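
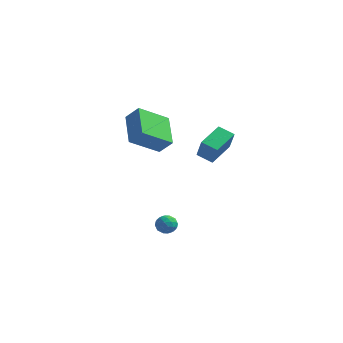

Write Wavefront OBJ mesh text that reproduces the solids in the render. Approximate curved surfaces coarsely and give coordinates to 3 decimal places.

v 1.376 -1.903 1.501
v 0.21 -3.131 2.583
v 0.441 -0.248 2.371
v -0.725 -1.476 3.453
v 2.125 -1.904 2.307
v 0.959 -3.132 3.389
v 1.19 -0.249 3.177
v 0.024 -1.477 4.259
v 1.977 -1.246 -3.881
v 2.313 -1.769 -4.038
v 1.107 -1.811 -3.862
v 1.443 -2.334 -4.019
v 1.518 -2.065 -3.441
v 2.056 -1.716 -3.453
v 1.364 -1.864 -4.447
v 1.902 -1.515 -4.459
v 1.935 -2.151 -4.387
v 2.029 -2.276 -3.765
v 1.391 -1.304 -4.135
v 1.485 -1.429 -3.513
v 2.222 -1.458 -3.961
v 1.198 -2.122 -3.939
v 1.242 -1.964 -3.599
v 1.44 -2.272 -3.691
v 2.07 -1.427 -3.617
v 2.268 -1.735 -3.709
v 1.8 -1.909 -3.358
v 1.152 -1.845 -4.191
v 1.35 -2.153 -4.283
v 1.98 -1.308 -4.209
v 2.178 -1.616 -4.301
v 1.62 -1.671 -4.542
v 2.197 -1.99 -4.259
v 1.685 -2.322 -4.247
v 1.639 -2.045 -4.499
v 1.955 -1.84 -4.506
v 2.252 -2.064 -3.893
v 1.741 -2.395 -3.882
v 1.785 -2.238 -3.542
v 2.101 -2.032 -3.549
v 2.03 -2.288 -4.099
v 1.679 -1.185 -4.018
v 1.168 -1.516 -4.007
v 1.319 -1.548 -4.351
v 1.635 -1.342 -4.358
v 1.735 -1.258 -3.653
v 1.223 -1.59 -3.641
v 1.465 -1.74 -3.394
v 1.781 -1.535 -3.401
v 1.39 -1.292 -3.801
v 2.616 0.144 0.547
v 3.054 -0.299 1.779
v 2.936 1.777 1.02
v 3.374 1.335 2.252
v 3.546 0.065 0.188
v 3.984 -0.377 1.42
v 3.866 1.699 0.661
v 4.304 1.256 1.893
f 2 4 1
f 5 2 1
f 1 4 3
f 3 5 1
f 2 8 4
f 6 2 5
f 6 8 2
f 4 8 3
f 7 5 3
f 3 8 7
f 7 6 5
f 8 6 7
f 9 46 25
f 46 20 49
f 25 49 14
f 46 49 25
f 9 25 21
f 25 14 26
f 21 26 10
f 25 26 21
f 9 21 30
f 21 10 31
f 30 31 16
f 21 31 30
f 9 30 42
f 30 16 45
f 42 45 19
f 30 45 42
f 9 42 46
f 42 19 50
f 46 50 20
f 42 50 46
f 10 26 37
f 26 14 40
f 37 40 18
f 26 40 37
f 14 49 27
f 49 20 48
f 27 48 13
f 49 48 27
f 20 50 47
f 50 19 43
f 47 43 11
f 50 43 47
f 19 45 44
f 45 16 32
f 44 32 15
f 45 32 44
f 16 31 36
f 31 10 33
f 36 33 17
f 31 33 36
f 12 38 24
f 38 18 39
f 24 39 13
f 38 39 24
f 12 24 22
f 24 13 23
f 22 23 11
f 24 23 22
f 12 22 29
f 22 11 28
f 29 28 15
f 22 28 29
f 12 29 34
f 29 15 35
f 34 35 17
f 29 35 34
f 12 34 38
f 34 17 41
f 38 41 18
f 34 41 38
f 13 39 27
f 39 18 40
f 27 40 14
f 39 40 27
f 11 23 47
f 23 13 48
f 47 48 20
f 23 48 47
f 15 28 44
f 28 11 43
f 44 43 19
f 28 43 44
f 17 35 36
f 35 15 32
f 36 32 16
f 35 32 36
f 18 41 37
f 41 17 33
f 37 33 10
f 41 33 37
f 52 54 51
f 55 52 51
f 51 54 53
f 53 55 51
f 52 58 54
f 56 52 55
f 56 58 52
f 54 58 53
f 57 55 53
f 53 58 57
f 57 56 55
f 58 56 57



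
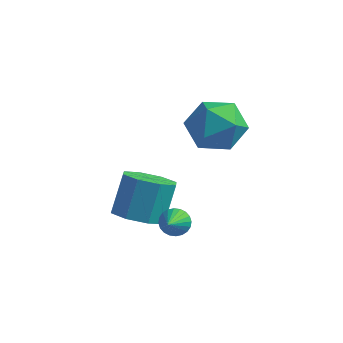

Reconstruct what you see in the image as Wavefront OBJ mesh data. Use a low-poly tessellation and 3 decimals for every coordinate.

v 1.323 3.208 0.912
v 2.355 2.642 0.886
v 0.425 1.558 1.234
v 1.457 0.992 1.208
v 1.208 1.722 2.098
v 1.763 2.741 1.899
v 1.017 1.459 0.221
v 1.572 2.478 0.022
v 2.166 1.56 0.459
v 2.284 1.723 1.619
v 0.496 2.477 0.501
v 0.614 2.64 1.661
v 1.529 -1.364 -1.386
v 1.935 -1.088 -1.138
v 1.771 -2.396 -0.634
v 1.768 -1.037 -1.014
v 1.564 -1.035 -0.947
v 1.355 -1.084 -0.946
v 1.172 -1.175 -1.013
v 1.044 -1.295 -1.136
v 0.99 -1.425 -1.298
v 1.018 -1.547 -1.473
v 1.123 -1.64 -1.634
v 1.291 -1.691 -1.758
v 1.494 -1.693 -1.826
v 1.703 -1.644 -1.826
v 1.886 -1.553 -1.76
v 2.014 -1.433 -1.636
v 2.068 -1.302 -1.475
v 2.041 -1.181 -1.3
v 0.04 -1.122 -1.845
v 0.721 -1.723 -1.476
v 0.741 -0.859 -0.106
v 0.06 -0.258 -0.475
v 1.02 -1.143 -1.846
v 1.04 -0.279 -0.476
v 0.745 -0.55 -2.215
v 0.765 0.313 -0.845
v 0.057 -0.293 -2.368
v 0.077 0.571 -0.997
v -0.641 -0.521 -2.214
v -0.621 0.343 -0.844
v -0.94 -1.101 -1.844
v -0.92 -0.237 -0.474
v -0.665 -1.693 -1.475
v -0.645 -0.83 -0.105
v 0.023 -1.951 -1.323
v 0.043 -1.087 0.048
f 1 12 6
f 1 6 2
f 1 2 8
f 1 8 11
f 1 11 12
f 2 6 10
f 6 12 5
f 12 11 3
f 11 8 7
f 8 2 9
f 4 10 5
f 4 5 3
f 4 3 7
f 4 7 9
f 4 9 10
f 5 10 6
f 3 5 12
f 7 3 11
f 9 7 8
f 10 9 2
f 14 13 16
f 14 16 15
f 16 13 17
f 16 17 15
f 17 13 18
f 17 18 15
f 18 13 19
f 18 19 15
f 19 13 20
f 19 20 15
f 20 13 21
f 20 21 15
f 21 13 22
f 21 22 15
f 22 13 23
f 22 23 15
f 23 13 24
f 23 24 15
f 24 13 25
f 24 25 15
f 25 13 26
f 25 26 15
f 26 13 27
f 26 27 15
f 27 13 28
f 27 28 15
f 28 13 29
f 28 29 15
f 29 13 30
f 29 30 15
f 30 13 14
f 30 14 15
f 32 31 35
f 32 35 33
f 33 35 36
f 33 36 34
f 35 31 37
f 35 37 36
f 36 37 38
f 36 38 34
f 37 31 39
f 37 39 38
f 38 39 40
f 38 40 34
f 39 31 41
f 39 41 40
f 40 41 42
f 40 42 34
f 41 31 43
f 41 43 42
f 42 43 44
f 42 44 34
f 43 31 45
f 43 45 44
f 44 45 46
f 44 46 34
f 45 31 47
f 45 47 46
f 46 47 48
f 46 48 34
f 47 31 32
f 47 32 48
f 48 32 33
f 48 33 34



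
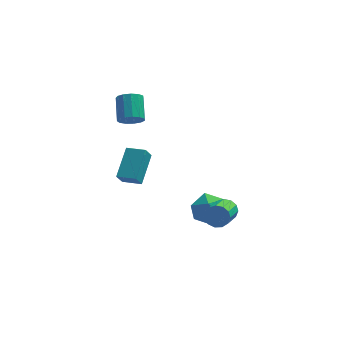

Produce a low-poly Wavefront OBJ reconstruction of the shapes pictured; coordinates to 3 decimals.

v 2.179 1.279 -4.082
v 2.963 1.01 -4.919
v 2.877 -0.11 -2.981
v 3.661 -0.379 -3.818
v 3.755 0.635 -3.227
v 3.323 1.494 -3.907
v 2.517 -0.594 -3.993
v 2.085 0.265 -4.673
v 3.172 -0.147 -4.863
v 3.937 0.613 -4.39
v 1.903 0.287 -3.51
v 2.668 1.047 -3.037
v 3.798 -1.681 -2.131
v 4.111 -1.448 -1.514
v 3.656 -3.066 -0.672
v 3.342 -3.299 -1.289
v 3.718 -1.329 -1.497
v 3.263 -2.947 -0.655
v 3.35 -1.321 -1.68
v 2.895 -2.939 -0.838
v 3.124 -1.427 -2.007
v 2.669 -3.045 -1.165
v 3.112 -1.614 -2.373
v 2.657 -3.232 -1.531
v 3.317 -1.823 -2.663
v 2.862 -3.441 -1.82
v 3.675 -1.986 -2.783
v 3.22 -3.604 -1.941
v 4.072 -2.052 -2.697
v 3.617 -3.67 -1.854
v 4.381 -2.001 -2.431
v 3.926 -3.619 -1.588
v 4.505 -1.848 -2.069
v 4.05 -3.466 -1.227
v 4.405 -1.642 -1.728
v 3.95 -3.26 -0.886
v -1.422 1.602 2.787
v -0.903 1.963 2.33
v -1.018 3.299 3.257
v -1.538 2.938 3.713
v -1.299 2.048 2.159
v -1.414 3.384 3.085
v -1.734 1.991 2.187
v -1.849 3.327 3.113
v -2.07 1.811 2.405
v -2.185 3.147 3.332
v -2.2 1.564 2.745
v -2.316 2.9 3.671
v -2.084 1.329 3.097
v -2.199 2.665 4.024
v -1.757 1.181 3.352
v -1.873 2.517 4.278
v -1.324 1.167 3.426
v -1.44 2.503 4.353
v -0.923 1.29 3.298
v -1.038 2.626 4.225
v -0.68 1.513 3.007
v -0.795 2.849 3.934
v -0.672 1.764 2.647
v -0.788 3.1 3.573
v -1.221 1.985 -2.643
v -0.713 3.737 -1.505
v -2.354 2.429 -2.819
v -1.847 4.18 -1.681
v -0.913 2.44 -3.479
v -0.406 4.191 -2.341
v -2.047 2.883 -3.655
v -1.539 4.635 -2.517
f 1 12 6
f 1 6 2
f 1 2 8
f 1 8 11
f 1 11 12
f 2 6 10
f 6 12 5
f 12 11 3
f 11 8 7
f 8 2 9
f 4 10 5
f 4 5 3
f 4 3 7
f 4 7 9
f 4 9 10
f 5 10 6
f 3 5 12
f 7 3 11
f 9 7 8
f 10 9 2
f 14 13 17
f 14 17 15
f 15 17 18
f 15 18 16
f 17 13 19
f 17 19 18
f 18 19 20
f 18 20 16
f 19 13 21
f 19 21 20
f 20 21 22
f 20 22 16
f 21 13 23
f 21 23 22
f 22 23 24
f 22 24 16
f 23 13 25
f 23 25 24
f 24 25 26
f 24 26 16
f 25 13 27
f 25 27 26
f 26 27 28
f 26 28 16
f 27 13 29
f 27 29 28
f 28 29 30
f 28 30 16
f 29 13 31
f 29 31 30
f 30 31 32
f 30 32 16
f 31 13 33
f 31 33 32
f 32 33 34
f 32 34 16
f 33 13 35
f 33 35 34
f 34 35 36
f 34 36 16
f 35 13 14
f 35 14 36
f 36 14 15
f 36 15 16
f 38 37 41
f 38 41 39
f 39 41 42
f 39 42 40
f 41 37 43
f 41 43 42
f 42 43 44
f 42 44 40
f 43 37 45
f 43 45 44
f 44 45 46
f 44 46 40
f 45 37 47
f 45 47 46
f 46 47 48
f 46 48 40
f 47 37 49
f 47 49 48
f 48 49 50
f 48 50 40
f 49 37 51
f 49 51 50
f 50 51 52
f 50 52 40
f 51 37 53
f 51 53 52
f 52 53 54
f 52 54 40
f 53 37 55
f 53 55 54
f 54 55 56
f 54 56 40
f 55 37 57
f 55 57 56
f 56 57 58
f 56 58 40
f 57 37 59
f 57 59 58
f 58 59 60
f 58 60 40
f 59 37 38
f 59 38 60
f 60 38 39
f 60 39 40
f 62 64 61
f 65 62 61
f 61 64 63
f 63 65 61
f 62 68 64
f 66 62 65
f 66 68 62
f 64 68 63
f 67 65 63
f 63 68 67
f 67 66 65
f 68 66 67



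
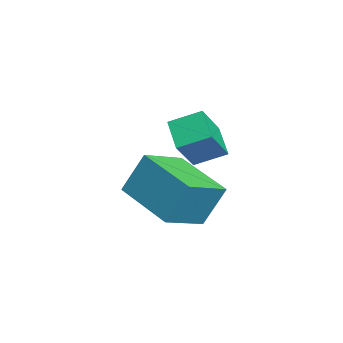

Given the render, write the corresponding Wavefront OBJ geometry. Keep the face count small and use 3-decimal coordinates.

v 2.68 -3.525 -1.098
v 2.729 -2.887 0.236
v 1.701 -2.474 -1.565
v 1.75 -1.836 -0.23
v 4.27 -2.324 -1.73
v 4.319 -1.686 -0.395
v 3.291 -1.273 -2.196
v 3.34 -0.635 -0.862
v -0.399 -1.703 -0.218
v 0.419 -2.217 0.739
v -0.308 -0.698 0.244
v 0.51 -1.212 1.201
v 0.57 -1.468 -0.921
v 1.388 -1.982 0.036
v 0.661 -0.463 -0.459
v 1.479 -0.977 0.498
f 2 4 1
f 5 2 1
f 1 4 3
f 3 5 1
f 2 8 4
f 6 2 5
f 6 8 2
f 4 8 3
f 7 5 3
f 3 8 7
f 7 6 5
f 8 6 7
f 10 12 9
f 13 10 9
f 9 12 11
f 11 13 9
f 10 16 12
f 14 10 13
f 14 16 10
f 12 16 11
f 15 13 11
f 11 16 15
f 15 14 13
f 16 14 15



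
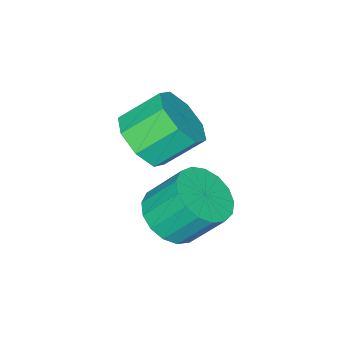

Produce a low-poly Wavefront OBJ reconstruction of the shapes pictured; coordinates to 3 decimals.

v -1.966 -1.052 -0.177
v -1.238 -1.195 0.621
v -2.166 -0.371 1.615
v -2.894 -0.228 0.817
v -1.095 -0.502 0.18
v -2.023 0.322 1.174
v -1.463 -0.131 -0.471
v -2.391 0.693 0.523
v -2.125 -0.299 -0.949
v -3.053 0.524 0.045
v -2.694 -0.909 -0.975
v -3.622 -0.085 0.019
v -2.837 -1.602 -0.534
v -3.765 -0.778 0.46
v -2.469 -1.973 0.117
v -3.397 -1.149 1.111
v -1.807 -1.804 0.595
v -2.735 -0.981 1.589
v -1.584 0.388 -2.627
v -1.049 -0.268 -1.972
v -1.501 0.677 -0.658
v -2.036 1.332 -1.313
v -0.701 0.084 -2.105
v -1.153 1.029 -0.791
v -0.555 0.505 -2.357
v -1.007 1.449 -1.044
v -0.645 0.899 -2.672
v -1.097 1.844 -1.358
v -0.95 1.176 -2.976
v -1.402 2.121 -1.662
v -1.401 1.272 -3.2
v -1.852 2.217 -1.886
v -1.893 1.166 -3.293
v -2.345 2.111 -1.979
v -2.314 0.882 -3.233
v -2.766 1.826 -1.919
v -2.569 0.484 -3.035
v -3.02 1.429 -1.721
v -2.597 0.064 -2.743
v -3.049 1.009 -1.429
v -2.394 -0.282 -2.424
v -2.846 0.663 -1.11
v -2.005 -0.474 -2.152
v -2.457 0.471 -0.838
v -1.52 -0.469 -1.989
v -1.971 0.476 -0.675
f 2 1 5
f 2 5 3
f 3 5 6
f 3 6 4
f 5 1 7
f 5 7 6
f 6 7 8
f 6 8 4
f 7 1 9
f 7 9 8
f 8 9 10
f 8 10 4
f 9 1 11
f 9 11 10
f 10 11 12
f 10 12 4
f 11 1 13
f 11 13 12
f 12 13 14
f 12 14 4
f 13 1 15
f 13 15 14
f 14 15 16
f 14 16 4
f 15 1 17
f 15 17 16
f 16 17 18
f 16 18 4
f 17 1 2
f 17 2 18
f 18 2 3
f 18 3 4
f 20 19 23
f 20 23 21
f 21 23 24
f 21 24 22
f 23 19 25
f 23 25 24
f 24 25 26
f 24 26 22
f 25 19 27
f 25 27 26
f 26 27 28
f 26 28 22
f 27 19 29
f 27 29 28
f 28 29 30
f 28 30 22
f 29 19 31
f 29 31 30
f 30 31 32
f 30 32 22
f 31 19 33
f 31 33 32
f 32 33 34
f 32 34 22
f 33 19 35
f 33 35 34
f 34 35 36
f 34 36 22
f 35 19 37
f 35 37 36
f 36 37 38
f 36 38 22
f 37 19 39
f 37 39 38
f 38 39 40
f 38 40 22
f 39 19 41
f 39 41 40
f 40 41 42
f 40 42 22
f 41 19 43
f 41 43 42
f 42 43 44
f 42 44 22
f 43 19 45
f 43 45 44
f 44 45 46
f 44 46 22
f 45 19 20
f 45 20 46
f 46 20 21
f 46 21 22



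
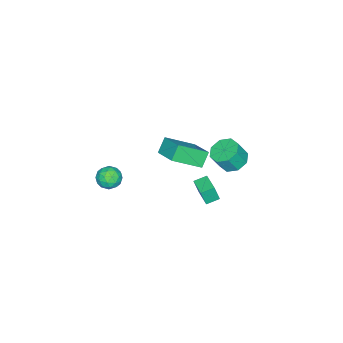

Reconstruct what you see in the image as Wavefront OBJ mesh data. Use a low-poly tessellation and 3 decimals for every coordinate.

v -4.484 0.012 -4.268
v -4.304 -0.271 -3.137
v -3.575 1.032 -4.158
v -3.396 0.749 -3.026
v -3.824 -0.549 -4.514
v -3.645 -0.832 -3.382
v -2.916 0.471 -4.403
v -2.736 0.188 -3.272
v -2.831 2.309 1.012
v -2.277 1.681 0.563
v -1.775 1.283 1.74
v -2.329 1.911 2.188
v -1.955 2.328 0.644
v -1.453 1.93 1.821
v -2.147 2.964 0.941
v -1.644 2.566 2.117
v -2.739 3.216 1.279
v -2.236 2.818 2.455
v -3.385 2.937 1.46
v -2.883 2.539 2.637
v -3.707 2.29 1.379
v -3.205 1.892 2.556
v -3.516 1.654 1.083
v -3.013 1.256 2.259
v -2.924 1.402 0.745
v -2.421 1.004 1.921
v 1.512 -2.901 0.522
v 2.038 -3.537 0.681
v 0.942 -3.623 -0.481
v 1.468 -4.259 -0.322
v 0.866 -4.063 0.232
v 1.218 -3.616 0.851
v 1.762 -3.544 -0.651
v 2.114 -3.097 -0.032
v 2.193 -3.934 -0.044
v 1.639 -4.255 0.502
v 1.341 -2.905 -0.302
v 0.787 -3.226 0.244
v 1.825 -3.155 0.69
v 1.155 -4.005 -0.49
v 0.801 -3.889 -0.164
v 1.11 -4.263 -0.071
v 1.343 -3.202 0.79
v 1.652 -3.576 0.883
v 0.963 -3.885 0.619
v 1.328 -3.584 -0.683
v 1.637 -3.958 -0.59
v 1.87 -2.897 0.271
v 2.179 -3.271 0.364
v 2.017 -3.275 -0.419
v 2.225 -3.763 0.357
v 1.89 -4.188 -0.232
v 2.063 -3.767 -0.426
v 2.27 -3.504 -0.062
v 1.899 -3.952 0.678
v 1.565 -4.376 0.088
v 1.211 -4.261 0.414
v 1.418 -3.998 0.778
v 1.99 -4.185 0.252
v 1.415 -2.784 0.112
v 1.081 -3.208 -0.478
v 1.562 -3.162 -0.578
v 1.769 -2.899 -0.214
v 1.09 -2.972 0.432
v 0.755 -3.397 -0.157
v 0.71 -3.656 0.262
v 0.917 -3.393 0.626
v 0.99 -2.975 -0.052
v 0.458 -0.415 4.624
v 1.297 0.961 5.281
v -0.767 0.852 3.538
v 0.072 2.227 4.195
v 1.168 -0.447 3.785
v 2.007 0.928 4.442
v -0.057 0.819 2.699
v 0.782 2.195 3.356
f 2 4 1
f 5 2 1
f 1 4 3
f 3 5 1
f 2 8 4
f 6 2 5
f 6 8 2
f 4 8 3
f 7 5 3
f 3 8 7
f 7 6 5
f 8 6 7
f 10 9 13
f 10 13 11
f 11 13 14
f 11 14 12
f 13 9 15
f 13 15 14
f 14 15 16
f 14 16 12
f 15 9 17
f 15 17 16
f 16 17 18
f 16 18 12
f 17 9 19
f 17 19 18
f 18 19 20
f 18 20 12
f 19 9 21
f 19 21 20
f 20 21 22
f 20 22 12
f 21 9 23
f 21 23 22
f 22 23 24
f 22 24 12
f 23 9 25
f 23 25 24
f 24 25 26
f 24 26 12
f 25 9 10
f 25 10 26
f 26 10 11
f 26 11 12
f 27 64 43
f 64 38 67
f 43 67 32
f 64 67 43
f 27 43 39
f 43 32 44
f 39 44 28
f 43 44 39
f 27 39 48
f 39 28 49
f 48 49 34
f 39 49 48
f 27 48 60
f 48 34 63
f 60 63 37
f 48 63 60
f 27 60 64
f 60 37 68
f 64 68 38
f 60 68 64
f 28 44 55
f 44 32 58
f 55 58 36
f 44 58 55
f 32 67 45
f 67 38 66
f 45 66 31
f 67 66 45
f 38 68 65
f 68 37 61
f 65 61 29
f 68 61 65
f 37 63 62
f 63 34 50
f 62 50 33
f 63 50 62
f 34 49 54
f 49 28 51
f 54 51 35
f 49 51 54
f 30 56 42
f 56 36 57
f 42 57 31
f 56 57 42
f 30 42 40
f 42 31 41
f 40 41 29
f 42 41 40
f 30 40 47
f 40 29 46
f 47 46 33
f 40 46 47
f 30 47 52
f 47 33 53
f 52 53 35
f 47 53 52
f 30 52 56
f 52 35 59
f 56 59 36
f 52 59 56
f 31 57 45
f 57 36 58
f 45 58 32
f 57 58 45
f 29 41 65
f 41 31 66
f 65 66 38
f 41 66 65
f 33 46 62
f 46 29 61
f 62 61 37
f 46 61 62
f 35 53 54
f 53 33 50
f 54 50 34
f 53 50 54
f 36 59 55
f 59 35 51
f 55 51 28
f 59 51 55
f 70 72 69
f 73 70 69
f 69 72 71
f 71 73 69
f 70 76 72
f 74 70 73
f 74 76 70
f 72 76 71
f 75 73 71
f 71 76 75
f 75 74 73
f 76 74 75



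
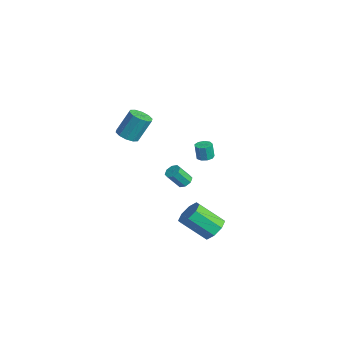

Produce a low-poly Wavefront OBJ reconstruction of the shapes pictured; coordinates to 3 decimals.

v 3.767 0.711 -4.27
v 4.501 0.878 -3.707
v 3.767 -0.485 -2.347
v 3.033 -0.651 -2.91
v 3.945 1.313 -3.57
v 3.211 -0.049 -2.211
v 3.285 1.396 -3.844
v 2.551 0.034 -2.484
v 2.907 1.078 -4.366
v 2.173 -0.285 -3.007
v 3.033 0.545 -4.833
v 2.299 -0.818 -3.473
v 3.589 0.109 -4.969
v 2.855 -1.253 -3.61
v 4.249 0.026 -4.696
v 3.515 -1.336 -3.336
v 4.627 0.345 -4.173
v 3.893 -1.018 -2.814
v 0.665 -3.628 3.105
v 1.35 -3.949 3.249
v 1.419 -3.093 4.82
v 0.735 -2.772 4.675
v 1.426 -3.537 3.022
v 1.495 -2.682 4.593
v 1.211 -3.161 2.826
v 1.28 -2.305 4.397
v 0.787 -2.963 2.737
v 0.856 -2.107 4.307
v 0.317 -3.018 2.788
v 0.387 -2.163 4.359
v -0.019 -3.307 2.96
v 0.05 -2.451 4.531
v -0.095 -3.718 3.187
v -0.026 -2.863 4.758
v 0.12 -4.095 3.383
v 0.189 -3.239 4.954
v 0.544 -4.293 3.473
v 0.613 -3.437 5.043
v 1.013 -4.237 3.421
v 1.083 -3.382 4.992
v -1.528 2.231 -1.401
v -1.046 2.528 -1.334
v -1.13 2.427 -0.273
v -1.612 2.129 -0.339
v -1.353 2.769 -1.336
v -1.437 2.668 -0.274
v -1.741 2.758 -1.368
v -1.825 2.657 -0.306
v -2.03 2.5 -1.415
v -2.114 2.399 -0.353
v -2.084 2.116 -1.456
v -2.168 2.015 -0.394
v -1.877 1.786 -1.471
v -1.962 1.685 -0.409
v -1.508 1.663 -1.453
v -1.592 1.562 -0.391
v -1.147 1.806 -1.411
v -1.232 1.705 -0.349
v -0.965 2.148 -1.364
v -1.049 2.047 -0.302
v -0.189 0.349 -2.368
v 0.318 0.535 -2.22
v 0.296 -0.264 -1.144
v -0.211 -0.449 -1.292
v 0.002 0.77 -2.052
v -0.02 -0.028 -0.976
v -0.426 0.759 -2.069
v -0.449 -0.04 -0.993
v -0.715 0.508 -2.261
v -0.738 -0.291 -1.185
v -0.696 0.164 -2.516
v -0.718 -0.635 -1.44
v -0.38 -0.072 -2.684
v -0.402 -0.87 -1.608
v 0.049 -0.06 -2.667
v 0.026 -0.859 -1.591
v 0.338 0.191 -2.475
v 0.315 -0.608 -1.399
f 2 1 5
f 2 5 3
f 3 5 6
f 3 6 4
f 5 1 7
f 5 7 6
f 6 7 8
f 6 8 4
f 7 1 9
f 7 9 8
f 8 9 10
f 8 10 4
f 9 1 11
f 9 11 10
f 10 11 12
f 10 12 4
f 11 1 13
f 11 13 12
f 12 13 14
f 12 14 4
f 13 1 15
f 13 15 14
f 14 15 16
f 14 16 4
f 15 1 17
f 15 17 16
f 16 17 18
f 16 18 4
f 17 1 2
f 17 2 18
f 18 2 3
f 18 3 4
f 20 19 23
f 20 23 21
f 21 23 24
f 21 24 22
f 23 19 25
f 23 25 24
f 24 25 26
f 24 26 22
f 25 19 27
f 25 27 26
f 26 27 28
f 26 28 22
f 27 19 29
f 27 29 28
f 28 29 30
f 28 30 22
f 29 19 31
f 29 31 30
f 30 31 32
f 30 32 22
f 31 19 33
f 31 33 32
f 32 33 34
f 32 34 22
f 33 19 35
f 33 35 34
f 34 35 36
f 34 36 22
f 35 19 37
f 35 37 36
f 36 37 38
f 36 38 22
f 37 19 39
f 37 39 38
f 38 39 40
f 38 40 22
f 39 19 20
f 39 20 40
f 40 20 21
f 40 21 22
f 42 41 45
f 42 45 43
f 43 45 46
f 43 46 44
f 45 41 47
f 45 47 46
f 46 47 48
f 46 48 44
f 47 41 49
f 47 49 48
f 48 49 50
f 48 50 44
f 49 41 51
f 49 51 50
f 50 51 52
f 50 52 44
f 51 41 53
f 51 53 52
f 52 53 54
f 52 54 44
f 53 41 55
f 53 55 54
f 54 55 56
f 54 56 44
f 55 41 57
f 55 57 56
f 56 57 58
f 56 58 44
f 57 41 59
f 57 59 58
f 58 59 60
f 58 60 44
f 59 41 42
f 59 42 60
f 60 42 43
f 60 43 44
f 62 61 65
f 62 65 63
f 63 65 66
f 63 66 64
f 65 61 67
f 65 67 66
f 66 67 68
f 66 68 64
f 67 61 69
f 67 69 68
f 68 69 70
f 68 70 64
f 69 61 71
f 69 71 70
f 70 71 72
f 70 72 64
f 71 61 73
f 71 73 72
f 72 73 74
f 72 74 64
f 73 61 75
f 73 75 74
f 74 75 76
f 74 76 64
f 75 61 77
f 75 77 76
f 76 77 78
f 76 78 64
f 77 61 62
f 77 62 78
f 78 62 63
f 78 63 64



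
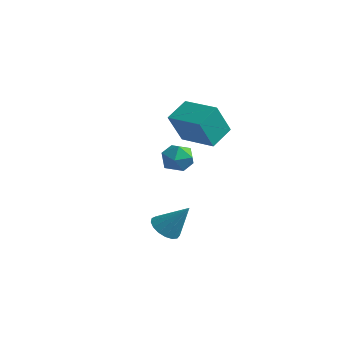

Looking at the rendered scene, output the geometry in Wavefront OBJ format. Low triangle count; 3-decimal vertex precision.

v -1.813 3.879 -0.055
v -0.921 4.36 -0.169
v -1.339 2.74 -1.151
v -0.447 3.221 -1.265
v -0.661 2.745 -0.389
v -0.954 3.449 0.289
v -1.306 3.651 -1.609
v -1.599 4.355 -0.931
v -0.608 4.219 -1.129
v -0.209 3.66 -0.375
v -2.051 3.44 -0.945
v -1.652 2.881 -0.191
v 0.233 0.95 -4.304
v 0.992 0.584 -4.697
v 1.347 1.53 -2.696
v 0.987 1.003 -4.846
v 0.81 1.411 -4.87
v 0.5 1.713 -4.764
v 0.129 1.84 -4.553
v -0.218 1.764 -4.285
v -0.461 1.501 -4.021
v -0.546 1.111 -3.822
v -0.452 0.685 -3.734
v -0.202 0.32 -3.776
v 0.149 0.099 -3.939
v 0.518 0.073 -4.185
v 0.823 0.248 -4.459
v -0.555 3.215 1.041
v -0.76 2.324 2.876
v -0.559 4.627 1.727
v -0.764 3.736 3.562
v 1.604 3.124 1.238
v 1.399 2.233 3.073
v 1.6 4.536 1.924
v 1.395 3.645 3.759
f 1 12 6
f 1 6 2
f 1 2 8
f 1 8 11
f 1 11 12
f 2 6 10
f 6 12 5
f 12 11 3
f 11 8 7
f 8 2 9
f 4 10 5
f 4 5 3
f 4 3 7
f 4 7 9
f 4 9 10
f 5 10 6
f 3 5 12
f 7 3 11
f 9 7 8
f 10 9 2
f 14 13 16
f 14 16 15
f 16 13 17
f 16 17 15
f 17 13 18
f 17 18 15
f 18 13 19
f 18 19 15
f 19 13 20
f 19 20 15
f 20 13 21
f 20 21 15
f 21 13 22
f 21 22 15
f 22 13 23
f 22 23 15
f 23 13 24
f 23 24 15
f 24 13 25
f 24 25 15
f 25 13 26
f 25 26 15
f 26 13 27
f 26 27 15
f 27 13 14
f 27 14 15
f 29 31 28
f 32 29 28
f 28 31 30
f 30 32 28
f 29 35 31
f 33 29 32
f 33 35 29
f 31 35 30
f 34 32 30
f 30 35 34
f 34 33 32
f 35 33 34



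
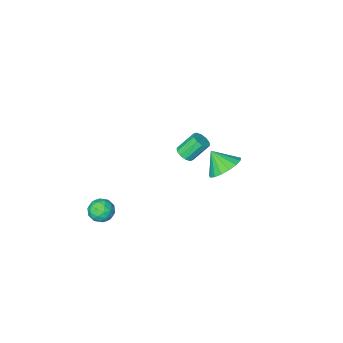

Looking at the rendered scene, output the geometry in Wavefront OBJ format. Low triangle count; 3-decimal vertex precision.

v 0.134 1.286 2.413
v 0.354 0.924 2.697
v -0.375 1.232 3.652
v -0.594 1.594 3.367
v 0.517 1.19 2.736
v -0.212 1.498 3.69
v 0.535 1.493 2.651
v -0.194 1.801 3.606
v 0.399 1.717 2.476
v -0.33 2.025 3.43
v 0.163 1.777 2.276
v -0.566 2.084 3.231
v -0.085 1.648 2.128
v -0.814 1.956 3.083
v -0.248 1.382 2.09
v -0.977 1.69 3.044
v -0.266 1.079 2.174
v -0.995 1.387 3.129
v -0.13 0.855 2.35
v -0.859 1.163 3.304
v 0.106 0.796 2.549
v -0.623 1.103 3.504
v -3.439 -0.498 -1.97
v -2.701 -0.809 -2.518
v -3.101 -1.282 -1.07
v -2.52 -0.455 -2.277
v -2.549 -0.112 -1.967
v -2.782 0.144 -1.657
v -3.166 0.252 -1.419
v -3.612 0.188 -1.307
v -4.018 -0.032 -1.347
v -4.292 -0.36 -1.529
v -4.37 -0.719 -1.813
v -4.235 -1.028 -2.132
v -3.917 -1.215 -2.415
v -3.49 -1.238 -2.595
v -3.051 -1.091 -2.632
v 2.148 -1.921 -3.616
v 2.686 -1.753 -4.089
v 2.614 -3.007 -3.471
v 3.152 -2.839 -3.944
v 3.127 -2.513 -3.285
v 2.838 -1.841 -3.375
v 2.462 -2.919 -4.185
v 2.173 -2.247 -4.275
v 2.88 -2.37 -4.441
v 3.291 -2.119 -3.884
v 2.009 -2.641 -3.676
v 2.42 -2.39 -3.119
v 2.376 -1.742 -3.865
v 2.924 -3.018 -3.695
v 2.909 -2.827 -3.307
v 3.225 -2.728 -3.585
v 2.466 -1.793 -3.445
v 2.782 -1.695 -3.723
v 3.041 -2.141 -3.251
v 2.518 -3.065 -3.837
v 2.834 -2.967 -4.115
v 2.075 -2.032 -3.975
v 2.391 -1.933 -4.253
v 2.259 -2.619 -4.309
v 2.806 -2.005 -4.35
v 3.08 -2.644 -4.265
v 2.674 -2.691 -4.407
v 2.505 -2.296 -4.46
v 3.048 -1.858 -4.023
v 3.322 -2.496 -3.938
v 3.307 -2.305 -3.55
v 3.138 -1.91 -3.603
v 3.162 -2.22 -4.23
v 1.978 -2.264 -3.622
v 2.252 -2.902 -3.537
v 2.162 -2.85 -3.957
v 1.993 -2.455 -4.01
v 2.22 -2.116 -3.295
v 2.494 -2.755 -3.21
v 2.795 -2.464 -3.1
v 2.626 -2.069 -3.153
v 2.138 -2.54 -3.33
f 2 1 5
f 2 5 3
f 3 5 6
f 3 6 4
f 5 1 7
f 5 7 6
f 6 7 8
f 6 8 4
f 7 1 9
f 7 9 8
f 8 9 10
f 8 10 4
f 9 1 11
f 9 11 10
f 10 11 12
f 10 12 4
f 11 1 13
f 11 13 12
f 12 13 14
f 12 14 4
f 13 1 15
f 13 15 14
f 14 15 16
f 14 16 4
f 15 1 17
f 15 17 16
f 16 17 18
f 16 18 4
f 17 1 19
f 17 19 18
f 18 19 20
f 18 20 4
f 19 1 21
f 19 21 20
f 20 21 22
f 20 22 4
f 21 1 2
f 21 2 22
f 22 2 3
f 22 3 4
f 24 23 26
f 24 26 25
f 26 23 27
f 26 27 25
f 27 23 28
f 27 28 25
f 28 23 29
f 28 29 25
f 29 23 30
f 29 30 25
f 30 23 31
f 30 31 25
f 31 23 32
f 31 32 25
f 32 23 33
f 32 33 25
f 33 23 34
f 33 34 25
f 34 23 35
f 34 35 25
f 35 23 36
f 35 36 25
f 36 23 37
f 36 37 25
f 37 23 24
f 37 24 25
f 38 75 54
f 75 49 78
f 54 78 43
f 75 78 54
f 38 54 50
f 54 43 55
f 50 55 39
f 54 55 50
f 38 50 59
f 50 39 60
f 59 60 45
f 50 60 59
f 38 59 71
f 59 45 74
f 71 74 48
f 59 74 71
f 38 71 75
f 71 48 79
f 75 79 49
f 71 79 75
f 39 55 66
f 55 43 69
f 66 69 47
f 55 69 66
f 43 78 56
f 78 49 77
f 56 77 42
f 78 77 56
f 49 79 76
f 79 48 72
f 76 72 40
f 79 72 76
f 48 74 73
f 74 45 61
f 73 61 44
f 74 61 73
f 45 60 65
f 60 39 62
f 65 62 46
f 60 62 65
f 41 67 53
f 67 47 68
f 53 68 42
f 67 68 53
f 41 53 51
f 53 42 52
f 51 52 40
f 53 52 51
f 41 51 58
f 51 40 57
f 58 57 44
f 51 57 58
f 41 58 63
f 58 44 64
f 63 64 46
f 58 64 63
f 41 63 67
f 63 46 70
f 67 70 47
f 63 70 67
f 42 68 56
f 68 47 69
f 56 69 43
f 68 69 56
f 40 52 76
f 52 42 77
f 76 77 49
f 52 77 76
f 44 57 73
f 57 40 72
f 73 72 48
f 57 72 73
f 46 64 65
f 64 44 61
f 65 61 45
f 64 61 65
f 47 70 66
f 70 46 62
f 66 62 39
f 70 62 66



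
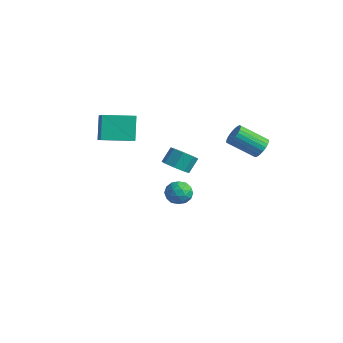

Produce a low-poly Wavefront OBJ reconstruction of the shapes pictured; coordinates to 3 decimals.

v -1.696 3.416 -3.144
v -0.789 3.567 -3.244
v -1.631 2.333 -4.176
v -0.724 2.484 -4.276
v -1.047 2.113 -3.493
v -1.087 2.782 -2.855
v -1.333 3.118 -4.565
v -1.373 3.787 -3.927
v -0.564 3.382 -4.123
v -0.388 2.761 -3.46
v -2.032 3.139 -3.96
v -1.856 2.518 -3.297
v -1.248 3.587 -3.104
v -1.172 2.313 -4.316
v -1.362 2.096 -3.856
v -0.829 2.184 -3.915
v -1.424 3.126 -2.875
v -0.89 3.214 -2.934
v -1.042 2.359 -3.08
v -1.53 2.686 -4.486
v -0.996 2.774 -4.545
v -1.591 3.716 -3.505
v -1.058 3.804 -3.564
v -1.378 3.541 -4.34
v -0.583 3.566 -3.679
v -0.545 2.93 -4.285
v -0.902 3.303 -4.455
v -0.926 3.696 -4.081
v -0.479 3.201 -3.289
v -0.441 2.565 -3.896
v -0.631 2.347 -3.435
v -0.655 2.74 -3.06
v -0.347 3.093 -3.806
v -1.979 3.335 -3.524
v -1.941 2.699 -4.131
v -1.765 3.16 -4.36
v -1.789 3.553 -3.985
v -1.875 2.97 -3.135
v -1.837 2.334 -3.741
v -1.494 2.204 -3.339
v -1.518 2.597 -2.965
v -2.073 2.807 -3.614
v -4.274 -0.812 1.108
v -4.979 -0.122 2.65
v -3.102 0.845 0.903
v -3.808 1.535 2.444
v -2.872 -1.675 2.136
v -3.578 -0.985 3.677
v -1.701 -0.018 1.93
v -2.406 0.672 3.472
v 4.368 4.449 2.322
v 4.87 3.892 2.302
v 3.674 2.774 3.397
v 3.172 3.331 3.418
v 4.955 4.037 2.542
v 3.759 2.919 3.637
v 4.95 4.244 2.749
v 3.754 3.126 3.844
v 4.857 4.483 2.89
v 3.661 3.364 3.986
v 4.689 4.716 2.945
v 3.493 3.598 4.041
v 4.472 4.909 2.906
v 3.276 3.79 4.001
v 4.24 5.032 2.777
v 3.044 3.913 3.873
v 4.027 5.066 2.579
v 2.831 3.947 3.675
v 3.866 5.006 2.343
v 2.67 3.888 3.438
v 3.781 4.861 2.103
v 2.585 3.743 3.198
v 3.786 4.654 1.896
v 2.59 3.536 2.991
v 3.879 4.416 1.754
v 2.683 3.297 2.85
v 4.047 4.182 1.699
v 2.851 3.064 2.795
v 4.264 3.99 1.739
v 3.068 2.871 2.834
v 4.496 3.867 1.867
v 3.3 2.748 2.963
v 4.709 3.833 2.065
v 3.513 2.714 3.161
v -0.579 2.131 -0.758
v -0.047 1.565 -0.266
v -0.089 2.322 0.651
v -0.621 2.889 0.158
v 0.327 2.032 -0.635
v 0.286 2.79 0.281
v 0.171 2.558 -1.077
v 0.129 3.316 -0.161
v -0.425 2.833 -1.332
v -0.466 3.591 -0.416
v -1.111 2.698 -1.251
v -1.153 3.455 -0.334
v -1.486 2.23 -0.881
v -1.527 2.988 0.035
v -1.329 1.704 -0.439
v -1.371 2.462 0.477
v -0.734 1.429 -0.184
v -0.775 2.187 0.732
f 1 38 17
f 38 12 41
f 17 41 6
f 38 41 17
f 1 17 13
f 17 6 18
f 13 18 2
f 17 18 13
f 1 13 22
f 13 2 23
f 22 23 8
f 13 23 22
f 1 22 34
f 22 8 37
f 34 37 11
f 22 37 34
f 1 34 38
f 34 11 42
f 38 42 12
f 34 42 38
f 2 18 29
f 18 6 32
f 29 32 10
f 18 32 29
f 6 41 19
f 41 12 40
f 19 40 5
f 41 40 19
f 12 42 39
f 42 11 35
f 39 35 3
f 42 35 39
f 11 37 36
f 37 8 24
f 36 24 7
f 37 24 36
f 8 23 28
f 23 2 25
f 28 25 9
f 23 25 28
f 4 30 16
f 30 10 31
f 16 31 5
f 30 31 16
f 4 16 14
f 16 5 15
f 14 15 3
f 16 15 14
f 4 14 21
f 14 3 20
f 21 20 7
f 14 20 21
f 4 21 26
f 21 7 27
f 26 27 9
f 21 27 26
f 4 26 30
f 26 9 33
f 30 33 10
f 26 33 30
f 5 31 19
f 31 10 32
f 19 32 6
f 31 32 19
f 3 15 39
f 15 5 40
f 39 40 12
f 15 40 39
f 7 20 36
f 20 3 35
f 36 35 11
f 20 35 36
f 9 27 28
f 27 7 24
f 28 24 8
f 27 24 28
f 10 33 29
f 33 9 25
f 29 25 2
f 33 25 29
f 44 46 43
f 47 44 43
f 43 46 45
f 45 47 43
f 44 50 46
f 48 44 47
f 48 50 44
f 46 50 45
f 49 47 45
f 45 50 49
f 49 48 47
f 50 48 49
f 52 51 55
f 52 55 53
f 53 55 56
f 53 56 54
f 55 51 57
f 55 57 56
f 56 57 58
f 56 58 54
f 57 51 59
f 57 59 58
f 58 59 60
f 58 60 54
f 59 51 61
f 59 61 60
f 60 61 62
f 60 62 54
f 61 51 63
f 61 63 62
f 62 63 64
f 62 64 54
f 63 51 65
f 63 65 64
f 64 65 66
f 64 66 54
f 65 51 67
f 65 67 66
f 66 67 68
f 66 68 54
f 67 51 69
f 67 69 68
f 68 69 70
f 68 70 54
f 69 51 71
f 69 71 70
f 70 71 72
f 70 72 54
f 71 51 73
f 71 73 72
f 72 73 74
f 72 74 54
f 73 51 75
f 73 75 74
f 74 75 76
f 74 76 54
f 75 51 77
f 75 77 76
f 76 77 78
f 76 78 54
f 77 51 79
f 77 79 78
f 78 79 80
f 78 80 54
f 79 51 81
f 79 81 80
f 80 81 82
f 80 82 54
f 81 51 83
f 81 83 82
f 82 83 84
f 82 84 54
f 83 51 52
f 83 52 84
f 84 52 53
f 84 53 54
f 86 85 89
f 86 89 87
f 87 89 90
f 87 90 88
f 89 85 91
f 89 91 90
f 90 91 92
f 90 92 88
f 91 85 93
f 91 93 92
f 92 93 94
f 92 94 88
f 93 85 95
f 93 95 94
f 94 95 96
f 94 96 88
f 95 85 97
f 95 97 96
f 96 97 98
f 96 98 88
f 97 85 99
f 97 99 98
f 98 99 100
f 98 100 88
f 99 85 101
f 99 101 100
f 100 101 102
f 100 102 88
f 101 85 86
f 101 86 102
f 102 86 87
f 102 87 88



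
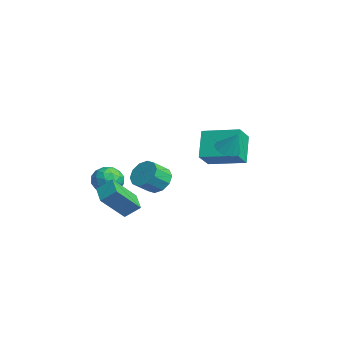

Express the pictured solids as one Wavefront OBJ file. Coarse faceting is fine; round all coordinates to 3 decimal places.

v -4.406 -1.666 -2.655
v -3.761 -1.536 -1.946
v -3.279 -2.244 -3.574
v -2.634 -2.114 -2.865
v -3.322 -2.788 -2.776
v -4.019 -2.431 -2.208
v -3.021 -1.349 -3.312
v -3.718 -0.992 -2.744
v -2.905 -1.34 -2.352
v -3.091 -2.23 -2.021
v -3.949 -1.55 -3.499
v -4.135 -2.44 -3.168
v -4.183 -1.55 -2.22
v -2.857 -2.23 -3.3
v -3.262 -2.626 -3.248
v -2.883 -2.55 -2.831
v -4.334 -2.076 -2.374
v -3.955 -2 -1.957
v -3.697 -2.736 -2.445
v -3.085 -1.78 -3.563
v -2.706 -1.704 -3.146
v -4.157 -1.23 -2.689
v -3.778 -1.154 -2.272
v -3.343 -1.044 -3.075
v -3.3 -1.359 -2.041
v -2.638 -1.699 -2.582
v -2.866 -1.249 -2.845
v -3.275 -1.039 -2.511
v -3.41 -1.882 -1.847
v -2.747 -2.222 -2.387
v -3.152 -2.618 -2.335
v -3.561 -2.408 -2.001
v -2.907 -1.767 -2.085
v -4.293 -1.558 -3.133
v -3.63 -1.898 -3.673
v -3.479 -1.372 -3.519
v -3.888 -1.162 -3.185
v -4.402 -2.081 -2.938
v -3.74 -2.421 -3.479
v -3.765 -2.741 -3.009
v -4.174 -2.531 -2.675
v -4.133 -2.013 -3.435
v 0.496 1.997 -0.022
v -0.602 2.469 1.415
v -0.333 2.756 -0.906
v -1.432 3.228 0.532
v 1.692 3.712 0.328
v 0.593 4.184 1.766
v 0.862 4.471 -0.555
v -0.236 4.943 0.882
v 3.661 2.528 1.625
v 4.303 2.56 1.325
v 4.159 2.892 2.735
v 4.113 2.954 1.282
v 3.75 3.184 1.369
v 3.353 3.164 1.555
v 3.073 2.9 1.767
v 3.018 2.495 1.925
v 3.208 2.102 1.969
v 3.571 1.871 1.881
v 3.968 1.892 1.696
v 4.248 2.155 1.484
v -1.458 -3.009 -2.494
v -1.19 -2.203 -1.811
v -1.847 -1.621 -3.98
v -1.579 -0.815 -3.297
v -0.241 -3.085 -2.883
v 0.027 -2.279 -2.2
v -0.63 -1.697 -4.369
v -0.362 -0.891 -3.686
v -0.049 -0.013 -1.687
v 0.445 -0.371 -2.361
v 0.784 -1.285 -1.628
v 0.289 -0.927 -0.953
v 0.775 -0.018 -2.073
v 1.113 -0.932 -1.34
v 0.789 0.337 -1.637
v 1.128 -0.577 -0.904
v 0.484 0.559 -1.221
v 0.822 -0.355 -0.487
v -0.026 0.562 -0.982
v 0.313 -0.352 -0.248
v -0.544 0.345 -1.012
v -0.205 -0.569 -0.279
v -0.873 -0.008 -1.3
v -0.535 -0.922 -0.567
v -0.888 -0.363 -1.736
v -0.549 -1.277 -1.003
v -0.582 -0.585 -2.153
v -0.244 -1.499 -1.419
v -0.073 -0.588 -2.392
v 0.266 -1.502 -1.658
f 1 38 17
f 38 12 41
f 17 41 6
f 38 41 17
f 1 17 13
f 17 6 18
f 13 18 2
f 17 18 13
f 1 13 22
f 13 2 23
f 22 23 8
f 13 23 22
f 1 22 34
f 22 8 37
f 34 37 11
f 22 37 34
f 1 34 38
f 34 11 42
f 38 42 12
f 34 42 38
f 2 18 29
f 18 6 32
f 29 32 10
f 18 32 29
f 6 41 19
f 41 12 40
f 19 40 5
f 41 40 19
f 12 42 39
f 42 11 35
f 39 35 3
f 42 35 39
f 11 37 36
f 37 8 24
f 36 24 7
f 37 24 36
f 8 23 28
f 23 2 25
f 28 25 9
f 23 25 28
f 4 30 16
f 30 10 31
f 16 31 5
f 30 31 16
f 4 16 14
f 16 5 15
f 14 15 3
f 16 15 14
f 4 14 21
f 14 3 20
f 21 20 7
f 14 20 21
f 4 21 26
f 21 7 27
f 26 27 9
f 21 27 26
f 4 26 30
f 26 9 33
f 30 33 10
f 26 33 30
f 5 31 19
f 31 10 32
f 19 32 6
f 31 32 19
f 3 15 39
f 15 5 40
f 39 40 12
f 15 40 39
f 7 20 36
f 20 3 35
f 36 35 11
f 20 35 36
f 9 27 28
f 27 7 24
f 28 24 8
f 27 24 28
f 10 33 29
f 33 9 25
f 29 25 2
f 33 25 29
f 44 46 43
f 47 44 43
f 43 46 45
f 45 47 43
f 44 50 46
f 48 44 47
f 48 50 44
f 46 50 45
f 49 47 45
f 45 50 49
f 49 48 47
f 50 48 49
f 52 51 54
f 52 54 53
f 54 51 55
f 54 55 53
f 55 51 56
f 55 56 53
f 56 51 57
f 56 57 53
f 57 51 58
f 57 58 53
f 58 51 59
f 58 59 53
f 59 51 60
f 59 60 53
f 60 51 61
f 60 61 53
f 61 51 62
f 61 62 53
f 62 51 52
f 62 52 53
f 64 66 63
f 67 64 63
f 63 66 65
f 65 67 63
f 64 70 66
f 68 64 67
f 68 70 64
f 66 70 65
f 69 67 65
f 65 70 69
f 69 68 67
f 70 68 69
f 72 71 75
f 72 75 73
f 73 75 76
f 73 76 74
f 75 71 77
f 75 77 76
f 76 77 78
f 76 78 74
f 77 71 79
f 77 79 78
f 78 79 80
f 78 80 74
f 79 71 81
f 79 81 80
f 80 81 82
f 80 82 74
f 81 71 83
f 81 83 82
f 82 83 84
f 82 84 74
f 83 71 85
f 83 85 84
f 84 85 86
f 84 86 74
f 85 71 87
f 85 87 86
f 86 87 88
f 86 88 74
f 87 71 89
f 87 89 88
f 88 89 90
f 88 90 74
f 89 71 91
f 89 91 90
f 90 91 92
f 90 92 74
f 91 71 72
f 91 72 92
f 92 72 73
f 92 73 74



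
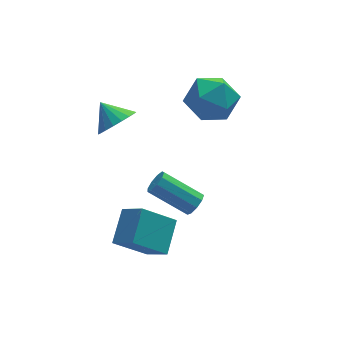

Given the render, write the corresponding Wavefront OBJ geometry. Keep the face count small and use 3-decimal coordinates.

v -2.502 -0.251 0.784
v -1.82 -0.38 1.372
v -2.978 0.571 1.516
v -1.678 -0.085 1.133
v -1.7 0.177 0.825
v -1.88 0.354 0.509
v -2.184 0.411 0.247
v -2.55 0.337 0.091
v -2.907 0.147 0.073
v -3.184 -0.122 0.195
v -3.326 -0.417 0.434
v -3.304 -0.679 0.742
v -3.124 -0.856 1.059
v -2.82 -0.914 1.32
v -2.453 -0.84 1.476
v -2.096 -0.65 1.494
v -0.329 -3.842 -1.622
v 0.037 -3.758 -1.207
v -1.325 -2.895 -0.182
v -1.691 -2.978 -0.598
v 0.043 -3.461 -1.449
v -1.318 -2.598 -0.424
v -0.125 -3.342 -1.772
v -1.486 -2.479 -0.747
v -0.389 -3.457 -2.025
v -1.75 -2.594 -1
v -0.625 -3.752 -2.09
v -1.986 -2.889 -1.065
v -0.722 -4.089 -1.936
v -2.083 -3.225 -0.911
v -0.636 -4.31 -1.635
v -1.997 -3.447 -0.61
v -0.407 -4.312 -1.329
v -1.768 -3.449 -0.304
v -0.141 -4.094 -1.159
v -1.502 -3.231 -0.135
v 1.265 1.361 0.556
v 2.246 0.815 0.052
v 0.874 -0.295 1.588
v 1.855 -0.841 1.084
v 2.007 0.08 1.886
v 2.249 1.103 1.248
v 0.871 -0.583 0.392
v 1.113 0.44 -0.246
v 2.002 -0.387 -0.049
v 2.705 0.023 0.874
v 0.415 0.497 0.766
v 1.118 0.907 1.689
v -2.223 -3.518 -4.798
v -3.598 -3.442 -3.669
v -1.496 -2.315 -3.993
v -2.87 -2.239 -2.864
v -1.63 -4.401 -4.016
v -3.004 -4.325 -2.887
v -0.902 -3.198 -3.211
v -2.277 -3.122 -2.082
f 2 1 4
f 2 4 3
f 4 1 5
f 4 5 3
f 5 1 6
f 5 6 3
f 6 1 7
f 6 7 3
f 7 1 8
f 7 8 3
f 8 1 9
f 8 9 3
f 9 1 10
f 9 10 3
f 10 1 11
f 10 11 3
f 11 1 12
f 11 12 3
f 12 1 13
f 12 13 3
f 13 1 14
f 13 14 3
f 14 1 15
f 14 15 3
f 15 1 16
f 15 16 3
f 16 1 2
f 16 2 3
f 18 17 21
f 18 21 19
f 19 21 22
f 19 22 20
f 21 17 23
f 21 23 22
f 22 23 24
f 22 24 20
f 23 17 25
f 23 25 24
f 24 25 26
f 24 26 20
f 25 17 27
f 25 27 26
f 26 27 28
f 26 28 20
f 27 17 29
f 27 29 28
f 28 29 30
f 28 30 20
f 29 17 31
f 29 31 30
f 30 31 32
f 30 32 20
f 31 17 33
f 31 33 32
f 32 33 34
f 32 34 20
f 33 17 35
f 33 35 34
f 34 35 36
f 34 36 20
f 35 17 18
f 35 18 36
f 36 18 19
f 36 19 20
f 37 48 42
f 37 42 38
f 37 38 44
f 37 44 47
f 37 47 48
f 38 42 46
f 42 48 41
f 48 47 39
f 47 44 43
f 44 38 45
f 40 46 41
f 40 41 39
f 40 39 43
f 40 43 45
f 40 45 46
f 41 46 42
f 39 41 48
f 43 39 47
f 45 43 44
f 46 45 38
f 50 52 49
f 53 50 49
f 49 52 51
f 51 53 49
f 50 56 52
f 54 50 53
f 54 56 50
f 52 56 51
f 55 53 51
f 51 56 55
f 55 54 53
f 56 54 55



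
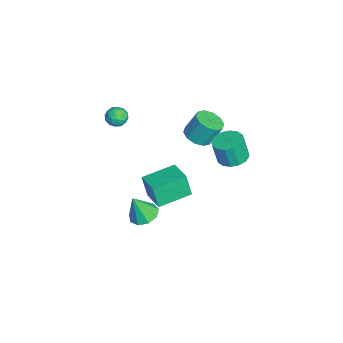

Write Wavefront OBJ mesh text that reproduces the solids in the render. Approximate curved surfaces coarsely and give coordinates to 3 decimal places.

v -1.205 1.826 3.2
v -0.394 2.118 3.078
v -0.445 2.806 4.399
v -1.255 2.514 4.52
v -0.734 2.482 2.876
v -0.785 3.17 4.196
v -1.254 2.596 2.797
v -1.304 3.284 4.118
v -1.755 2.415 2.872
v -1.805 3.103 4.193
v -2.046 2.01 3.072
v -2.096 2.697 4.393
v -2.015 1.534 3.321
v -2.066 2.222 4.642
v -1.675 1.17 3.524
v -1.726 1.858 4.844
v -1.156 1.056 3.602
v -1.206 1.744 4.923
v -0.655 1.237 3.527
v -0.705 1.925 4.848
v -0.364 1.643 3.327
v -0.414 2.33 4.648
v 0.919 -1.146 -1.787
v 1.733 -1.461 -1.961
v 1.021 -1.754 -0.213
v 1.771 -0.893 -1.744
v 1.411 -0.444 -1.548
v 0.82 -0.323 -1.463
v 0.276 -0.588 -1.53
v 0.032 -1.113 -1.717
v 0.204 -1.654 -1.937
v 0.71 -1.958 -2.087
v 1.314 -1.881 -2.096
v -2.922 -2.13 2.774
v -2.49 -2.677 2.875
v -3.63 -2.543 3.565
v -3.198 -3.09 3.666
v -3.001 -2.444 3.866
v -2.563 -2.189 3.377
v -3.557 -3.031 3.063
v -3.119 -2.776 2.574
v -2.882 -3.234 3.053
v -2.539 -2.871 3.55
v -3.581 -2.349 2.89
v -3.238 -1.986 3.387
v -2.644 -2.367 2.755
v -3.476 -2.853 3.685
v -3.361 -2.473 3.803
v -3.106 -2.795 3.862
v -2.687 -2.08 3.05
v -2.433 -2.402 3.109
v -2.734 -2.265 3.692
v -3.687 -2.818 3.331
v -3.433 -3.14 3.39
v -3.014 -2.425 2.578
v -2.759 -2.747 2.637
v -3.386 -2.955 2.748
v -2.62 -3.016 2.919
v -3.036 -3.259 3.385
v -3.247 -3.225 3.03
v -2.99 -3.074 2.742
v -2.418 -2.803 3.211
v -2.835 -3.046 3.676
v -2.719 -2.666 3.794
v -2.462 -2.516 3.506
v -2.649 -3.13 3.316
v -3.285 -2.174 2.764
v -3.702 -2.417 3.229
v -3.658 -2.704 2.934
v -3.401 -2.554 2.646
v -3.084 -1.961 3.055
v -3.5 -2.204 3.521
v -3.13 -2.146 3.698
v -2.873 -1.995 3.41
v -3.471 -2.09 3.124
v -3.262 -0.944 -4.386
v -3.49 -1.269 -2.887
v -4.159 0.957 -4.109
v -4.386 0.632 -2.611
v -1.814 -0.312 -4.029
v -2.041 -0.637 -2.531
v -2.71 1.589 -3.753
v -2.938 1.264 -2.254
v 0.314 3.723 2.744
v 0.9 4.382 2.922
v 0.833 4.055 4.354
v 0.246 3.397 4.176
v 0.481 4.584 2.948
v 0.414 4.257 4.38
v 0.017 4.555 2.92
v -0.05 4.228 4.352
v -0.367 4.303 2.845
v -0.435 3.976 4.276
v -0.57 3.896 2.742
v -0.637 3.569 4.174
v -0.535 3.443 2.64
v -0.602 3.116 4.072
v -0.273 3.065 2.566
v -0.34 2.738 3.998
v 0.146 2.863 2.54
v 0.079 2.536 3.972
v 0.61 2.892 2.568
v 0.543 2.565 4
v 0.995 3.144 2.644
v 0.927 2.817 4.075
v 1.197 3.551 2.746
v 1.13 3.224 4.178
v 1.162 4.004 2.848
v 1.095 3.677 4.28
f 2 1 5
f 2 5 3
f 3 5 6
f 3 6 4
f 5 1 7
f 5 7 6
f 6 7 8
f 6 8 4
f 7 1 9
f 7 9 8
f 8 9 10
f 8 10 4
f 9 1 11
f 9 11 10
f 10 11 12
f 10 12 4
f 11 1 13
f 11 13 12
f 12 13 14
f 12 14 4
f 13 1 15
f 13 15 14
f 14 15 16
f 14 16 4
f 15 1 17
f 15 17 16
f 16 17 18
f 16 18 4
f 17 1 19
f 17 19 18
f 18 19 20
f 18 20 4
f 19 1 21
f 19 21 20
f 20 21 22
f 20 22 4
f 21 1 2
f 21 2 22
f 22 2 3
f 22 3 4
f 24 23 26
f 24 26 25
f 26 23 27
f 26 27 25
f 27 23 28
f 27 28 25
f 28 23 29
f 28 29 25
f 29 23 30
f 29 30 25
f 30 23 31
f 30 31 25
f 31 23 32
f 31 32 25
f 32 23 33
f 32 33 25
f 33 23 24
f 33 24 25
f 34 71 50
f 71 45 74
f 50 74 39
f 71 74 50
f 34 50 46
f 50 39 51
f 46 51 35
f 50 51 46
f 34 46 55
f 46 35 56
f 55 56 41
f 46 56 55
f 34 55 67
f 55 41 70
f 67 70 44
f 55 70 67
f 34 67 71
f 67 44 75
f 71 75 45
f 67 75 71
f 35 51 62
f 51 39 65
f 62 65 43
f 51 65 62
f 39 74 52
f 74 45 73
f 52 73 38
f 74 73 52
f 45 75 72
f 75 44 68
f 72 68 36
f 75 68 72
f 44 70 69
f 70 41 57
f 69 57 40
f 70 57 69
f 41 56 61
f 56 35 58
f 61 58 42
f 56 58 61
f 37 63 49
f 63 43 64
f 49 64 38
f 63 64 49
f 37 49 47
f 49 38 48
f 47 48 36
f 49 48 47
f 37 47 54
f 47 36 53
f 54 53 40
f 47 53 54
f 37 54 59
f 54 40 60
f 59 60 42
f 54 60 59
f 37 59 63
f 59 42 66
f 63 66 43
f 59 66 63
f 38 64 52
f 64 43 65
f 52 65 39
f 64 65 52
f 36 48 72
f 48 38 73
f 72 73 45
f 48 73 72
f 40 53 69
f 53 36 68
f 69 68 44
f 53 68 69
f 42 60 61
f 60 40 57
f 61 57 41
f 60 57 61
f 43 66 62
f 66 42 58
f 62 58 35
f 66 58 62
f 77 79 76
f 80 77 76
f 76 79 78
f 78 80 76
f 77 83 79
f 81 77 80
f 81 83 77
f 79 83 78
f 82 80 78
f 78 83 82
f 82 81 80
f 83 81 82
f 85 84 88
f 85 88 86
f 86 88 89
f 86 89 87
f 88 84 90
f 88 90 89
f 89 90 91
f 89 91 87
f 90 84 92
f 90 92 91
f 91 92 93
f 91 93 87
f 92 84 94
f 92 94 93
f 93 94 95
f 93 95 87
f 94 84 96
f 94 96 95
f 95 96 97
f 95 97 87
f 96 84 98
f 96 98 97
f 97 98 99
f 97 99 87
f 98 84 100
f 98 100 99
f 99 100 101
f 99 101 87
f 100 84 102
f 100 102 101
f 101 102 103
f 101 103 87
f 102 84 104
f 102 104 103
f 103 104 105
f 103 105 87
f 104 84 106
f 104 106 105
f 105 106 107
f 105 107 87
f 106 84 108
f 106 108 107
f 107 108 109
f 107 109 87
f 108 84 85
f 108 85 109
f 109 85 86
f 109 86 87



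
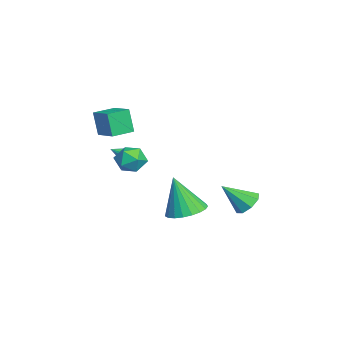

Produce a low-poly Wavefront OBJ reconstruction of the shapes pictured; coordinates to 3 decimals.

v -0.399 4.282 -3.05
v 0.246 4.028 -3.362
v -0.321 3.078 -1.91
v 0.341 4.426 -2.949
v 0.003 4.739 -2.594
v -0.57 4.785 -2.506
v -1.043 4.537 -2.737
v -1.138 4.139 -3.151
v -0.8 3.825 -3.505
v -0.227 3.779 -3.593
v 1.388 -0.553 0.95
v 2.085 -0.195 0.787
v 1.975 -1.705 0.933
v 2.672 -1.347 0.77
v 2.332 -1.253 1.488
v 1.97 -0.541 1.498
v 2.09 -1.359 0.222
v 1.728 -0.647 0.232
v 2.518 -0.694 0.337
v 2.668 -0.629 1.12
v 1.392 -1.271 0.6
v 1.542 -1.206 1.383
v 1.143 1.484 -2.751
v 1.996 0.964 -2.808
v 0.917 0.896 -0.769
v 2.13 1.337 -2.682
v 2.094 1.735 -2.568
v 1.893 2.09 -2.485
v 1.563 2.34 -2.449
v 1.161 2.442 -2.465
v 0.755 2.379 -2.53
v 0.416 2.161 -2.633
v 0.203 1.826 -2.757
v 0.153 1.431 -2.88
v 0.274 1.047 -2.981
v 0.545 0.737 -3.041
v 0.92 0.557 -3.052
v 1.333 0.537 -3.011
v 1.714 0.681 -2.924
v -1.945 -1.095 -0.755
v -1.69 -0.891 -0.313
v -2.015 -1.985 -0.305
v -1.967 -0.845 -0.265
v -2.238 -0.867 -0.35
v -2.431 -0.949 -0.542
v -2.493 -1.071 -0.792
v -2.409 -1.199 -1.032
v -2.2 -1.299 -1.198
v -1.923 -1.344 -1.245
v -1.652 -1.323 -1.161
v -1.459 -1.241 -0.968
v -1.397 -1.119 -0.718
v -1.481 -0.991 -0.478
v -1.25 -2.507 0.952
v -1.525 -2.734 2.233
v -1.892 -1.553 0.983
v -2.167 -1.78 2.264
v -0.213 -1.82 1.296
v -0.488 -2.047 2.577
v -0.855 -0.866 1.327
v -1.13 -1.093 2.608
f 2 1 4
f 2 4 3
f 4 1 5
f 4 5 3
f 5 1 6
f 5 6 3
f 6 1 7
f 6 7 3
f 7 1 8
f 7 8 3
f 8 1 9
f 8 9 3
f 9 1 10
f 9 10 3
f 10 1 2
f 10 2 3
f 11 22 16
f 11 16 12
f 11 12 18
f 11 18 21
f 11 21 22
f 12 16 20
f 16 22 15
f 22 21 13
f 21 18 17
f 18 12 19
f 14 20 15
f 14 15 13
f 14 13 17
f 14 17 19
f 14 19 20
f 15 20 16
f 13 15 22
f 17 13 21
f 19 17 18
f 20 19 12
f 24 23 26
f 24 26 25
f 26 23 27
f 26 27 25
f 27 23 28
f 27 28 25
f 28 23 29
f 28 29 25
f 29 23 30
f 29 30 25
f 30 23 31
f 30 31 25
f 31 23 32
f 31 32 25
f 32 23 33
f 32 33 25
f 33 23 34
f 33 34 25
f 34 23 35
f 34 35 25
f 35 23 36
f 35 36 25
f 36 23 37
f 36 37 25
f 37 23 38
f 37 38 25
f 38 23 39
f 38 39 25
f 39 23 24
f 39 24 25
f 41 40 43
f 41 43 42
f 43 40 44
f 43 44 42
f 44 40 45
f 44 45 42
f 45 40 46
f 45 46 42
f 46 40 47
f 46 47 42
f 47 40 48
f 47 48 42
f 48 40 49
f 48 49 42
f 49 40 50
f 49 50 42
f 50 40 51
f 50 51 42
f 51 40 52
f 51 52 42
f 52 40 53
f 52 53 42
f 53 40 41
f 53 41 42
f 55 57 54
f 58 55 54
f 54 57 56
f 56 58 54
f 55 61 57
f 59 55 58
f 59 61 55
f 57 61 56
f 60 58 56
f 56 61 60
f 60 59 58
f 61 59 60



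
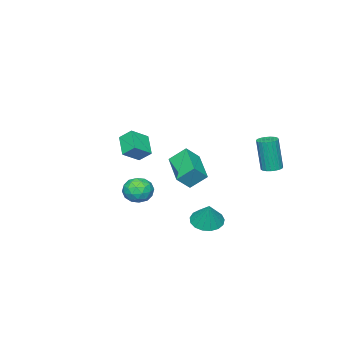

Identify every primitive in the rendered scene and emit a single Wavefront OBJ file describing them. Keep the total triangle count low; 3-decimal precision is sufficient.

v -1.476 -0.728 -1.178
v -2.013 0.038 -0.349
v -0.154 0.876 -1.804
v -0.691 1.642 -0.975
v -0.729 -1.042 -0.405
v -1.266 -0.276 0.424
v 0.593 0.562 -1.031
v 0.056 1.328 -0.202
v 1.707 3.482 -2.737
v 2.203 4.109 -3.15
v 2.173 3.978 -1.423
v 1.823 4.302 -3.088
v 1.417 4.308 -2.946
v 1.077 4.124 -2.756
v 0.881 3.793 -2.561
v 0.874 3.391 -2.407
v 1.058 3.01 -2.328
v 1.391 2.737 -2.343
v 1.796 2.634 -2.448
v 2.18 2.726 -2.62
v 2.456 2.991 -2.818
v 2.561 3.368 -2.997
v 2.469 3.771 -3.117
v 3.745 0.686 1.476
v 2.993 -0.166 2.224
v 3.564 1.359 2.062
v 2.812 0.507 2.809
v 4.708 0.393 2.111
v 3.956 -0.459 2.858
v 4.527 1.066 2.696
v 3.775 0.214 3.444
v -0.576 -2.062 -3.398
v -0.11 -2.18 -2.607
v -0.55 -3.54 -3.633
v -0.084 -3.658 -2.842
v -0.968 -3.387 -2.822
v -0.984 -2.473 -2.676
v 0.324 -3.247 -3.564
v 0.308 -2.333 -3.418
v 0.447 -2.912 -2.71
v -0.352 -2.999 -2.251
v -0.308 -2.721 -3.989
v -1.107 -2.808 -3.53
v -0.345 -1.991 -2.982
v -0.315 -3.729 -3.258
v -0.835 -3.57 -3.246
v -0.561 -3.639 -2.781
v -0.859 -2.164 -3.022
v -0.585 -2.233 -2.558
v -1.09 -2.943 -2.684
v -0.075 -3.487 -3.682
v 0.199 -3.556 -3.218
v -0.099 -2.081 -3.459
v 0.175 -2.15 -2.994
v 0.43 -2.777 -3.556
v 0.256 -2.49 -2.578
v 0.271 -3.359 -2.716
v 0.511 -3.118 -3.14
v 0.502 -2.581 -3.054
v -0.213 -2.542 -2.308
v -0.198 -3.411 -2.446
v -0.718 -3.251 -2.434
v -0.728 -2.714 -2.349
v 0.114 -2.972 -2.368
v -0.462 -2.309 -3.794
v -0.447 -3.178 -3.932
v 0.068 -3.006 -3.891
v 0.058 -2.469 -3.806
v -0.931 -2.361 -3.524
v -0.916 -3.23 -3.662
v -1.162 -3.139 -3.186
v -1.171 -2.602 -3.1
v -0.774 -2.748 -3.872
v -3.505 3.748 -0.699
v -2.999 4.069 -0.665
v -2.949 3.773 1.373
v -3.455 3.452 1.339
v -3.174 4.244 -0.635
v -3.124 3.948 1.403
v -3.406 4.334 -0.616
v -3.356 4.038 1.422
v -3.655 4.323 -0.612
v -3.605 4.026 1.426
v -3.878 4.212 -0.622
v -3.828 3.915 1.416
v -4.037 4.021 -0.646
v -3.987 3.724 1.392
v -4.104 3.782 -0.679
v -4.054 3.486 1.359
v -4.067 3.538 -0.716
v -4.017 3.242 1.322
v -3.933 3.331 -0.749
v -3.883 3.034 1.289
v -3.725 3.195 -0.774
v -3.675 2.899 1.264
v -3.479 3.155 -0.786
v -3.429 2.859 1.252
v -3.238 3.218 -0.783
v -3.187 2.921 1.255
v -3.042 3.372 -0.765
v -2.992 3.076 1.273
v -2.927 3.591 -0.736
v -2.877 3.295 1.302
v -2.912 3.838 -0.701
v -2.862 3.542 1.337
f 2 4 1
f 5 2 1
f 1 4 3
f 3 5 1
f 2 8 4
f 6 2 5
f 6 8 2
f 4 8 3
f 7 5 3
f 3 8 7
f 7 6 5
f 8 6 7
f 10 9 12
f 10 12 11
f 12 9 13
f 12 13 11
f 13 9 14
f 13 14 11
f 14 9 15
f 14 15 11
f 15 9 16
f 15 16 11
f 16 9 17
f 16 17 11
f 17 9 18
f 17 18 11
f 18 9 19
f 18 19 11
f 19 9 20
f 19 20 11
f 20 9 21
f 20 21 11
f 21 9 22
f 21 22 11
f 22 9 23
f 22 23 11
f 23 9 10
f 23 10 11
f 25 27 24
f 28 25 24
f 24 27 26
f 26 28 24
f 25 31 27
f 29 25 28
f 29 31 25
f 27 31 26
f 30 28 26
f 26 31 30
f 30 29 28
f 31 29 30
f 32 69 48
f 69 43 72
f 48 72 37
f 69 72 48
f 32 48 44
f 48 37 49
f 44 49 33
f 48 49 44
f 32 44 53
f 44 33 54
f 53 54 39
f 44 54 53
f 32 53 65
f 53 39 68
f 65 68 42
f 53 68 65
f 32 65 69
f 65 42 73
f 69 73 43
f 65 73 69
f 33 49 60
f 49 37 63
f 60 63 41
f 49 63 60
f 37 72 50
f 72 43 71
f 50 71 36
f 72 71 50
f 43 73 70
f 73 42 66
f 70 66 34
f 73 66 70
f 42 68 67
f 68 39 55
f 67 55 38
f 68 55 67
f 39 54 59
f 54 33 56
f 59 56 40
f 54 56 59
f 35 61 47
f 61 41 62
f 47 62 36
f 61 62 47
f 35 47 45
f 47 36 46
f 45 46 34
f 47 46 45
f 35 45 52
f 45 34 51
f 52 51 38
f 45 51 52
f 35 52 57
f 52 38 58
f 57 58 40
f 52 58 57
f 35 57 61
f 57 40 64
f 61 64 41
f 57 64 61
f 36 62 50
f 62 41 63
f 50 63 37
f 62 63 50
f 34 46 70
f 46 36 71
f 70 71 43
f 46 71 70
f 38 51 67
f 51 34 66
f 67 66 42
f 51 66 67
f 40 58 59
f 58 38 55
f 59 55 39
f 58 55 59
f 41 64 60
f 64 40 56
f 60 56 33
f 64 56 60
f 75 74 78
f 75 78 76
f 76 78 79
f 76 79 77
f 78 74 80
f 78 80 79
f 79 80 81
f 79 81 77
f 80 74 82
f 80 82 81
f 81 82 83
f 81 83 77
f 82 74 84
f 82 84 83
f 83 84 85
f 83 85 77
f 84 74 86
f 84 86 85
f 85 86 87
f 85 87 77
f 86 74 88
f 86 88 87
f 87 88 89
f 87 89 77
f 88 74 90
f 88 90 89
f 89 90 91
f 89 91 77
f 90 74 92
f 90 92 91
f 91 92 93
f 91 93 77
f 92 74 94
f 92 94 93
f 93 94 95
f 93 95 77
f 94 74 96
f 94 96 95
f 95 96 97
f 95 97 77
f 96 74 98
f 96 98 97
f 97 98 99
f 97 99 77
f 98 74 100
f 98 100 99
f 99 100 101
f 99 101 77
f 100 74 102
f 100 102 101
f 101 102 103
f 101 103 77
f 102 74 104
f 102 104 103
f 103 104 105
f 103 105 77
f 104 74 75
f 104 75 105
f 105 75 76
f 105 76 77



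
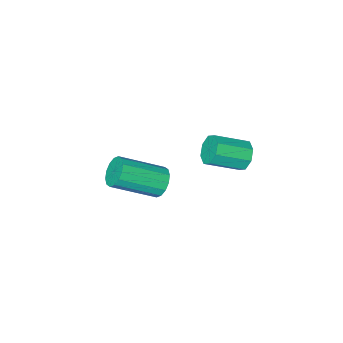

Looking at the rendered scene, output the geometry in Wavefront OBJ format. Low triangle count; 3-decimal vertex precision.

v 0.913 -1.773 0.001
v 1.223 -1.748 -0.477
v 2.537 -2.402 0.341
v 2.227 -2.427 0.819
v 1.268 -1.489 -0.343
v 2.582 -2.143 0.475
v 1.218 -1.307 -0.117
v 2.532 -1.96 0.701
v 1.087 -1.249 0.141
v 2.401 -1.902 0.959
v 0.909 -1.331 0.361
v 2.222 -1.985 1.179
v 0.732 -1.533 0.485
v 2.045 -2.186 1.303
v 0.603 -1.798 0.479
v 1.917 -2.452 1.297
v 0.558 -2.057 0.345
v 1.872 -2.711 1.163
v 0.608 -2.24 0.119
v 1.922 -2.893 0.937
v 0.739 -2.298 -0.139
v 2.053 -2.951 0.679
v 0.918 -2.215 -0.359
v 2.231 -2.869 0.459
v 1.095 -2.014 -0.483
v 2.408 -2.667 0.335
v 0.061 1.378 3.66
v 0.346 1.506 3.232
v 1.324 1.069 3.752
v 1.039 0.942 4.18
v 0.335 1.805 3.505
v 1.312 1.369 4.025
v 0.163 1.855 3.869
v 1.14 1.418 4.389
v -0.068 1.625 4.111
v 0.909 1.188 4.631
v -0.224 1.251 4.088
v 0.754 0.814 4.608
v -0.212 0.951 3.815
v 0.765 0.515 4.335
v -0.04 0.902 3.451
v 0.937 0.465 3.971
v 0.191 1.132 3.209
v 1.168 0.695 3.729
f 2 1 5
f 2 5 3
f 3 5 6
f 3 6 4
f 5 1 7
f 5 7 6
f 6 7 8
f 6 8 4
f 7 1 9
f 7 9 8
f 8 9 10
f 8 10 4
f 9 1 11
f 9 11 10
f 10 11 12
f 10 12 4
f 11 1 13
f 11 13 12
f 12 13 14
f 12 14 4
f 13 1 15
f 13 15 14
f 14 15 16
f 14 16 4
f 15 1 17
f 15 17 16
f 16 17 18
f 16 18 4
f 17 1 19
f 17 19 18
f 18 19 20
f 18 20 4
f 19 1 21
f 19 21 20
f 20 21 22
f 20 22 4
f 21 1 23
f 21 23 22
f 22 23 24
f 22 24 4
f 23 1 25
f 23 25 24
f 24 25 26
f 24 26 4
f 25 1 2
f 25 2 26
f 26 2 3
f 26 3 4
f 28 27 31
f 28 31 29
f 29 31 32
f 29 32 30
f 31 27 33
f 31 33 32
f 32 33 34
f 32 34 30
f 33 27 35
f 33 35 34
f 34 35 36
f 34 36 30
f 35 27 37
f 35 37 36
f 36 37 38
f 36 38 30
f 37 27 39
f 37 39 38
f 38 39 40
f 38 40 30
f 39 27 41
f 39 41 40
f 40 41 42
f 40 42 30
f 41 27 43
f 41 43 42
f 42 43 44
f 42 44 30
f 43 27 28
f 43 28 44
f 44 28 29
f 44 29 30



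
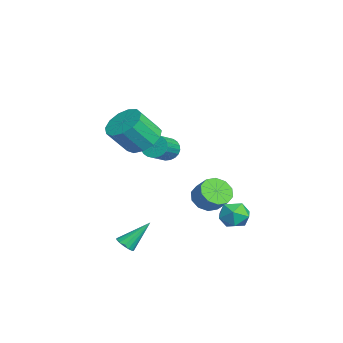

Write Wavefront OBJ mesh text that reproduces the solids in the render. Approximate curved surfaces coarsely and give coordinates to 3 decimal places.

v -3.839 -1.425 -0.174
v -3.383 -1.287 -0.741
v -2.225 -2.037 0.008
v -2.681 -2.175 0.574
v -3.34 -1.054 -0.575
v -2.182 -1.805 0.173
v -3.372 -0.878 -0.349
v -2.214 -1.629 0.4
v -3.475 -0.785 -0.096
v -2.317 -1.536 0.653
v -3.634 -0.79 0.145
v -2.476 -1.54 0.894
v -3.824 -0.891 0.338
v -2.666 -1.641 1.086
v -4.016 -1.073 0.452
v -2.858 -1.824 1.201
v -4.181 -1.309 0.471
v -3.023 -2.06 1.22
v -4.295 -1.563 0.392
v -3.137 -2.313 1.141
v -4.338 -1.795 0.227
v -3.18 -2.546 0.975
v -4.306 -1.971 0
v -3.148 -2.722 0.749
v -4.203 -2.064 -0.253
v -3.045 -2.815 0.496
v -4.044 -2.06 -0.494
v -2.886 -2.81 0.255
v -3.854 -1.959 -0.686
v -2.696 -2.709 0.062
v -3.662 -1.776 -0.801
v -2.504 -2.527 -0.052
v -3.497 -1.54 -0.82
v -2.339 -2.291 -0.071
v 0.089 1.48 -2.358
v 0.527 2.192 -2.701
v 1.193 0.608 -2.759
v 1.631 1.32 -3.102
v 1.524 1.243 -2.207
v 0.842 1.782 -1.96
v 0.878 1.018 -3.5
v 0.196 1.557 -3.253
v 1.015 1.907 -3.407
v 1.415 2.046 -2.608
v 0.305 0.754 -2.852
v 0.705 0.893 -2.053
v -0.446 -2.887 2.054
v 0.26 -3.434 1.465
v 0.592 -4.461 2.817
v -0.114 -3.913 3.406
v 0.568 -2.988 1.728
v 0.9 -4.015 3.08
v 0.555 -2.51 2.095
v 0.886 -3.536 3.447
v 0.223 -2.151 2.448
v 0.555 -3.178 3.801
v -0.32 -2.026 2.677
v 0.012 -3.053 4.029
v -0.904 -2.174 2.708
v -0.572 -3.201 4.06
v -1.342 -2.548 2.531
v -1.01 -3.575 3.883
v -1.496 -3.03 2.202
v -1.164 -4.057 3.555
v -1.316 -3.466 1.827
v -0.984 -4.493 3.179
v -0.86 -3.719 1.524
v -0.528 -4.745 2.876
v -0.273 -3.707 1.389
v 0.059 -4.733 2.741
v -0.078 0.169 -1.929
v 0.34 0.642 -2.557
v 1.055 1.044 -1.779
v 0.638 0.571 -1.151
v -0.062 0.954 -2.348
v 0.653 1.356 -1.57
v -0.47 0.966 -1.979
v 0.245 1.368 -1.201
v -0.728 0.674 -1.591
v -0.013 1.075 -0.813
v -0.737 0.189 -1.332
v -0.022 0.59 -0.554
v -0.495 -0.304 -1.301
v 0.22 0.098 -0.523
v -0.093 -0.616 -1.51
v 0.622 -0.214 -0.732
v 0.315 -0.628 -1.879
v 1.03 -0.226 -1.101
v 0.573 -0.335 -2.267
v 1.288 0.066 -1.489
v 0.582 0.15 -2.526
v 1.297 0.551 -1.748
v 2.233 -4.047 -3.78
v 2.782 -3.94 -3.786
v 2.007 -2.813 -2.46
v 2.668 -3.755 -3.978
v 2.437 -3.649 -4.117
v 2.151 -3.649 -4.165
v 1.887 -3.756 -4.111
v 1.716 -3.941 -3.967
v 1.683 -4.154 -3.773
v 1.797 -4.338 -3.581
v 2.028 -4.445 -3.442
v 2.314 -4.444 -3.394
v 2.578 -4.338 -3.449
v 2.749 -4.153 -3.592
f 2 1 5
f 2 5 3
f 3 5 6
f 3 6 4
f 5 1 7
f 5 7 6
f 6 7 8
f 6 8 4
f 7 1 9
f 7 9 8
f 8 9 10
f 8 10 4
f 9 1 11
f 9 11 10
f 10 11 12
f 10 12 4
f 11 1 13
f 11 13 12
f 12 13 14
f 12 14 4
f 13 1 15
f 13 15 14
f 14 15 16
f 14 16 4
f 15 1 17
f 15 17 16
f 16 17 18
f 16 18 4
f 17 1 19
f 17 19 18
f 18 19 20
f 18 20 4
f 19 1 21
f 19 21 20
f 20 21 22
f 20 22 4
f 21 1 23
f 21 23 22
f 22 23 24
f 22 24 4
f 23 1 25
f 23 25 24
f 24 25 26
f 24 26 4
f 25 1 27
f 25 27 26
f 26 27 28
f 26 28 4
f 27 1 29
f 27 29 28
f 28 29 30
f 28 30 4
f 29 1 31
f 29 31 30
f 30 31 32
f 30 32 4
f 31 1 33
f 31 33 32
f 32 33 34
f 32 34 4
f 33 1 2
f 33 2 34
f 34 2 3
f 34 3 4
f 35 46 40
f 35 40 36
f 35 36 42
f 35 42 45
f 35 45 46
f 36 40 44
f 40 46 39
f 46 45 37
f 45 42 41
f 42 36 43
f 38 44 39
f 38 39 37
f 38 37 41
f 38 41 43
f 38 43 44
f 39 44 40
f 37 39 46
f 41 37 45
f 43 41 42
f 44 43 36
f 48 47 51
f 48 51 49
f 49 51 52
f 49 52 50
f 51 47 53
f 51 53 52
f 52 53 54
f 52 54 50
f 53 47 55
f 53 55 54
f 54 55 56
f 54 56 50
f 55 47 57
f 55 57 56
f 56 57 58
f 56 58 50
f 57 47 59
f 57 59 58
f 58 59 60
f 58 60 50
f 59 47 61
f 59 61 60
f 60 61 62
f 60 62 50
f 61 47 63
f 61 63 62
f 62 63 64
f 62 64 50
f 63 47 65
f 63 65 64
f 64 65 66
f 64 66 50
f 65 47 67
f 65 67 66
f 66 67 68
f 66 68 50
f 67 47 69
f 67 69 68
f 68 69 70
f 68 70 50
f 69 47 48
f 69 48 70
f 70 48 49
f 70 49 50
f 72 71 75
f 72 75 73
f 73 75 76
f 73 76 74
f 75 71 77
f 75 77 76
f 76 77 78
f 76 78 74
f 77 71 79
f 77 79 78
f 78 79 80
f 78 80 74
f 79 71 81
f 79 81 80
f 80 81 82
f 80 82 74
f 81 71 83
f 81 83 82
f 82 83 84
f 82 84 74
f 83 71 85
f 83 85 84
f 84 85 86
f 84 86 74
f 85 71 87
f 85 87 86
f 86 87 88
f 86 88 74
f 87 71 89
f 87 89 88
f 88 89 90
f 88 90 74
f 89 71 91
f 89 91 90
f 90 91 92
f 90 92 74
f 91 71 72
f 91 72 92
f 92 72 73
f 92 73 74
f 94 93 96
f 94 96 95
f 96 93 97
f 96 97 95
f 97 93 98
f 97 98 95
f 98 93 99
f 98 99 95
f 99 93 100
f 99 100 95
f 100 93 101
f 100 101 95
f 101 93 102
f 101 102 95
f 102 93 103
f 102 103 95
f 103 93 104
f 103 104 95
f 104 93 105
f 104 105 95
f 105 93 106
f 105 106 95
f 106 93 94
f 106 94 95



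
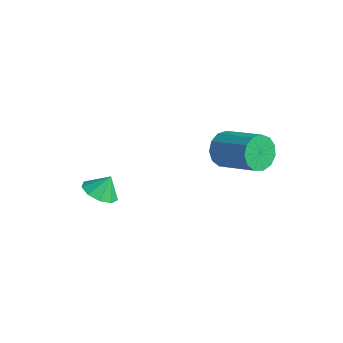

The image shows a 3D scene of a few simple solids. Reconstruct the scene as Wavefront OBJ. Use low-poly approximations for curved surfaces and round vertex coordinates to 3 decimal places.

v -0.784 -2.949 -4.365
v -0.23 -2.422 -4.736
v -0.656 -2.471 -3.495
v -0.768 -2.205 -4.776
v -1.313 -2.336 -4.623
v -1.611 -2.754 -4.35
v -1.522 -3.263 -4.083
v -1.088 -3.625 -3.948
v -0.511 -3.671 -4.008
v -0.062 -3.379 -4.235
v 0.049 -2.886 -4.522
v 2.984 0.661 -0.634
v 3.366 0.126 -1.203
v 5.119 0.584 -0.455
v 4.736 1.119 0.114
v 3.344 0.565 -1.42
v 5.097 1.023 -0.672
v 3.207 1.034 -1.387
v 4.96 1.493 -0.639
v 3 1.385 -1.115
v 4.752 1.844 -0.367
v 2.787 1.506 -0.691
v 4.54 1.965 0.057
v 2.636 1.359 -0.248
v 4.389 1.817 0.5
v 2.596 0.99 0.072
v 4.349 1.448 0.82
v 2.679 0.516 0.168
v 4.432 0.975 0.916
v 2.859 0.089 0.009
v 4.611 0.547 0.757
v 3.078 -0.157 -0.354
v 4.831 0.301 0.394
v 3.267 -0.144 -0.806
v 5.02 0.315 -0.058
f 2 1 4
f 2 4 3
f 4 1 5
f 4 5 3
f 5 1 6
f 5 6 3
f 6 1 7
f 6 7 3
f 7 1 8
f 7 8 3
f 8 1 9
f 8 9 3
f 9 1 10
f 9 10 3
f 10 1 11
f 10 11 3
f 11 1 2
f 11 2 3
f 13 12 16
f 13 16 14
f 14 16 17
f 14 17 15
f 16 12 18
f 16 18 17
f 17 18 19
f 17 19 15
f 18 12 20
f 18 20 19
f 19 20 21
f 19 21 15
f 20 12 22
f 20 22 21
f 21 22 23
f 21 23 15
f 22 12 24
f 22 24 23
f 23 24 25
f 23 25 15
f 24 12 26
f 24 26 25
f 25 26 27
f 25 27 15
f 26 12 28
f 26 28 27
f 27 28 29
f 27 29 15
f 28 12 30
f 28 30 29
f 29 30 31
f 29 31 15
f 30 12 32
f 30 32 31
f 31 32 33
f 31 33 15
f 32 12 34
f 32 34 33
f 33 34 35
f 33 35 15
f 34 12 13
f 34 13 35
f 35 13 14
f 35 14 15



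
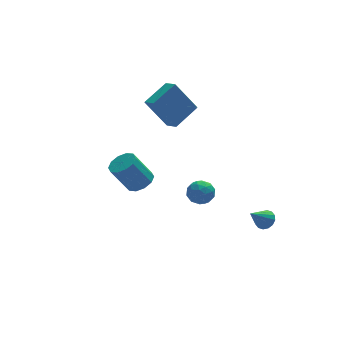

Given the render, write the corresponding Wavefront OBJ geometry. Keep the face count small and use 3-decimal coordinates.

v -3.434 -3.151 2.243
v -2.783 -3.374 2.65
v -3.694 -3.271 4.164
v -4.346 -3.049 3.757
v -2.782 -2.88 2.618
v -3.693 -2.778 4.132
v -3.03 -2.49 2.442
v -3.941 -2.388 3.956
v -3.432 -2.353 2.19
v -4.344 -2.251 3.704
v -3.836 -2.52 1.959
v -4.747 -2.418 3.473
v -4.086 -2.929 1.836
v -4.997 -2.826 3.35
v -4.087 -3.422 1.868
v -4.998 -3.32 3.382
v -3.839 -3.812 2.044
v -4.75 -3.71 3.558
v -3.436 -3.949 2.296
v -4.348 -3.847 3.81
v -3.033 -3.782 2.527
v -3.944 -3.68 4.041
v 3.341 -2.811 -2.37
v 3.584 -2.396 -1.963
v 2.379 -3.209 -1.39
v 3.352 -2.231 -2.124
v 3.118 -2.222 -2.35
v 2.943 -2.371 -2.582
v 2.875 -2.638 -2.757
v 2.932 -2.951 -2.828
v 3.098 -3.226 -2.777
v 3.33 -3.391 -2.617
v 3.564 -3.4 -2.39
v 3.739 -3.251 -2.158
v 3.807 -2.984 -1.983
v 3.75 -2.671 -1.912
v 1.073 1.997 -2.204
v 1.688 2.253 -2.718
v 0.692 1.067 -3.122
v 1.307 1.323 -3.636
v 1.496 0.921 -2.922
v 1.731 1.495 -2.354
v 0.649 1.825 -3.486
v 0.884 2.399 -2.918
v 1.426 2.146 -3.51
v 1.949 1.588 -3.161
v 0.431 1.732 -2.679
v 0.954 1.174 -2.33
v 1.414 2.206 -2.38
v 0.966 1.114 -3.46
v 1.077 0.877 -3.04
v 1.439 1.027 -3.342
v 1.439 1.761 -2.167
v 1.801 1.912 -2.469
v 1.688 1.129 -2.588
v 0.579 1.408 -3.371
v 0.941 1.559 -3.673
v 0.941 2.293 -2.498
v 1.303 2.443 -2.8
v 0.692 2.191 -3.252
v 1.621 2.294 -3.148
v 1.398 1.748 -3.688
v 1.011 2.043 -3.599
v 1.149 2.38 -3.266
v 1.929 1.966 -2.943
v 1.705 1.419 -3.483
v 1.816 1.183 -3.063
v 1.954 1.521 -2.729
v 1.775 1.903 -3.409
v 0.675 1.901 -2.357
v 0.451 1.354 -2.897
v 0.426 1.799 -3.111
v 0.564 2.137 -2.777
v 0.982 1.572 -2.152
v 0.759 1.026 -2.692
v 1.231 0.94 -2.574
v 1.369 1.277 -2.241
v 0.605 1.417 -2.431
v 0.053 2.515 2.031
v -1.089 2.868 3.854
v -0.242 3.296 1.695
v -1.384 3.649 3.518
v 1.484 3.371 2.762
v 0.342 3.724 4.585
v 1.189 4.152 2.426
v 0.047 4.505 4.249
f 2 1 5
f 2 5 3
f 3 5 6
f 3 6 4
f 5 1 7
f 5 7 6
f 6 7 8
f 6 8 4
f 7 1 9
f 7 9 8
f 8 9 10
f 8 10 4
f 9 1 11
f 9 11 10
f 10 11 12
f 10 12 4
f 11 1 13
f 11 13 12
f 12 13 14
f 12 14 4
f 13 1 15
f 13 15 14
f 14 15 16
f 14 16 4
f 15 1 17
f 15 17 16
f 16 17 18
f 16 18 4
f 17 1 19
f 17 19 18
f 18 19 20
f 18 20 4
f 19 1 21
f 19 21 20
f 20 21 22
f 20 22 4
f 21 1 2
f 21 2 22
f 22 2 3
f 22 3 4
f 24 23 26
f 24 26 25
f 26 23 27
f 26 27 25
f 27 23 28
f 27 28 25
f 28 23 29
f 28 29 25
f 29 23 30
f 29 30 25
f 30 23 31
f 30 31 25
f 31 23 32
f 31 32 25
f 32 23 33
f 32 33 25
f 33 23 34
f 33 34 25
f 34 23 35
f 34 35 25
f 35 23 36
f 35 36 25
f 36 23 24
f 36 24 25
f 37 74 53
f 74 48 77
f 53 77 42
f 74 77 53
f 37 53 49
f 53 42 54
f 49 54 38
f 53 54 49
f 37 49 58
f 49 38 59
f 58 59 44
f 49 59 58
f 37 58 70
f 58 44 73
f 70 73 47
f 58 73 70
f 37 70 74
f 70 47 78
f 74 78 48
f 70 78 74
f 38 54 65
f 54 42 68
f 65 68 46
f 54 68 65
f 42 77 55
f 77 48 76
f 55 76 41
f 77 76 55
f 48 78 75
f 78 47 71
f 75 71 39
f 78 71 75
f 47 73 72
f 73 44 60
f 72 60 43
f 73 60 72
f 44 59 64
f 59 38 61
f 64 61 45
f 59 61 64
f 40 66 52
f 66 46 67
f 52 67 41
f 66 67 52
f 40 52 50
f 52 41 51
f 50 51 39
f 52 51 50
f 40 50 57
f 50 39 56
f 57 56 43
f 50 56 57
f 40 57 62
f 57 43 63
f 62 63 45
f 57 63 62
f 40 62 66
f 62 45 69
f 66 69 46
f 62 69 66
f 41 67 55
f 67 46 68
f 55 68 42
f 67 68 55
f 39 51 75
f 51 41 76
f 75 76 48
f 51 76 75
f 43 56 72
f 56 39 71
f 72 71 47
f 56 71 72
f 45 63 64
f 63 43 60
f 64 60 44
f 63 60 64
f 46 69 65
f 69 45 61
f 65 61 38
f 69 61 65
f 80 82 79
f 83 80 79
f 79 82 81
f 81 83 79
f 80 86 82
f 84 80 83
f 84 86 80
f 82 86 81
f 85 83 81
f 81 86 85
f 85 84 83
f 86 84 85

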